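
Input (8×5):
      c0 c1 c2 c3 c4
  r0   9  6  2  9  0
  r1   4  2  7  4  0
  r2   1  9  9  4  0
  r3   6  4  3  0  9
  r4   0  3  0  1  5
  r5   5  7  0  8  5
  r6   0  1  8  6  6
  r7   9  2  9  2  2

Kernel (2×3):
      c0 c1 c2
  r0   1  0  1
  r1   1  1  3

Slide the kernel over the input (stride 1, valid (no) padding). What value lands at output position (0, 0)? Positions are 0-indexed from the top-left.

The receptive field on the input at this output position is [9 6 2 / 4 2 7]. Elementwise product with the kernel and sum: 9·1 + 2·1 + 4·1 + 2·1 + 7·3.

38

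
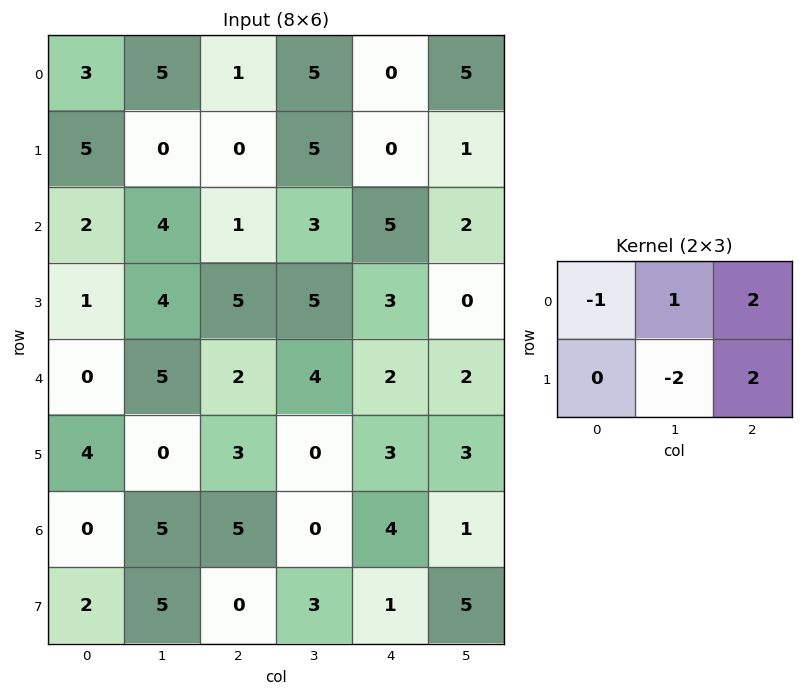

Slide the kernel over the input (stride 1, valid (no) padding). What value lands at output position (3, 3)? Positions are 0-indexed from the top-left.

The receptive field on the input at this output position is [5 3 0 / 4 2 2]. Elementwise product with the kernel and sum: 5·-1 + 3·1 + 0·2 + 2·-2 + 2·2.

-2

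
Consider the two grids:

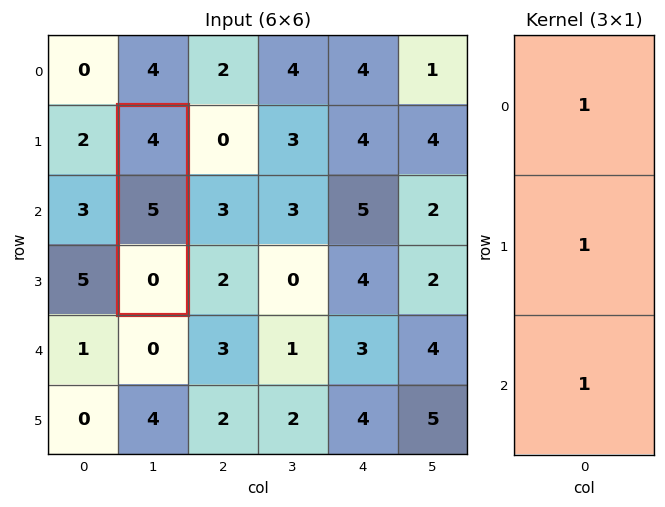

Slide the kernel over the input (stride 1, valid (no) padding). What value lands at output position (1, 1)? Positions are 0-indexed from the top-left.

9

The receptive field on the input at this output position is [4 / 5 / 0]. Elementwise product with the kernel and sum: 4·1 + 5·1 + 0·1.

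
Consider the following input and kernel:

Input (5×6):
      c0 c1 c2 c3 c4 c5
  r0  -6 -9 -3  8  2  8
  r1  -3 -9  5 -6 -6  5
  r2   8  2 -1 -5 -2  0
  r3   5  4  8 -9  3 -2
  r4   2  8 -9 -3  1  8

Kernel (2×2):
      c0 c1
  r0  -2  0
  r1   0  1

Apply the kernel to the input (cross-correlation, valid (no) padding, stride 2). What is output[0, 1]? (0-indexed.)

The receptive field on the input at this output position is [-3 8 / 5 -6]. Elementwise product with the kernel and sum: -3·-2 + -6·1.

0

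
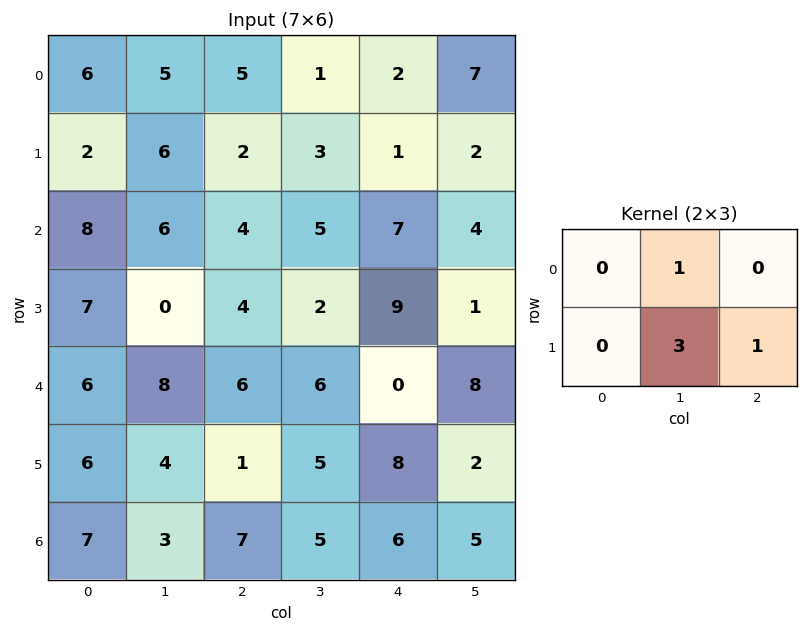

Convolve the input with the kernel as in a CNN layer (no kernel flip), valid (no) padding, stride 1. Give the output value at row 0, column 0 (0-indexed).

The receptive field on the input at this output position is [6 5 5 / 2 6 2]. Elementwise product with the kernel and sum: 5·1 + 6·3 + 2·1.

25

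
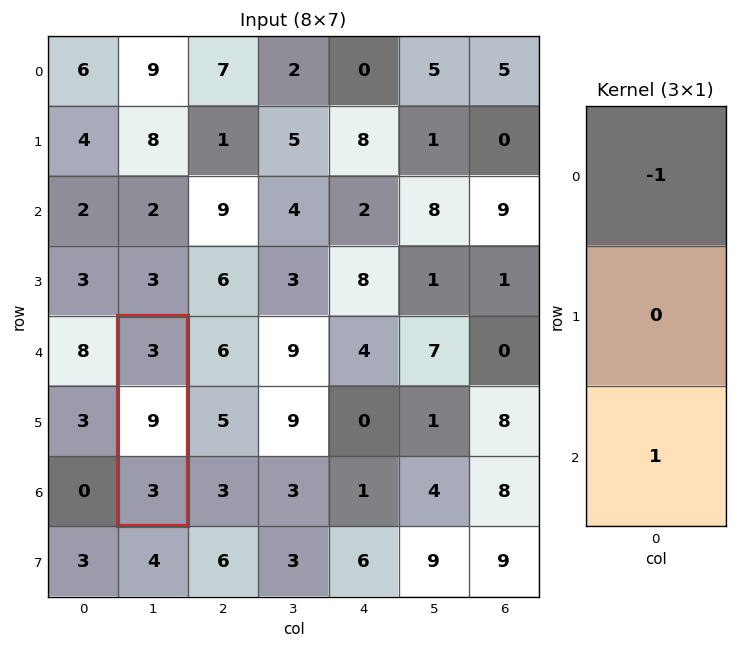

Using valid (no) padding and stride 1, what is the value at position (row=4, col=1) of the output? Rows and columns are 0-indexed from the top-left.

The receptive field on the input at this output position is [3 / 9 / 3]. Elementwise product with the kernel and sum: 3·-1 + 3·1.

0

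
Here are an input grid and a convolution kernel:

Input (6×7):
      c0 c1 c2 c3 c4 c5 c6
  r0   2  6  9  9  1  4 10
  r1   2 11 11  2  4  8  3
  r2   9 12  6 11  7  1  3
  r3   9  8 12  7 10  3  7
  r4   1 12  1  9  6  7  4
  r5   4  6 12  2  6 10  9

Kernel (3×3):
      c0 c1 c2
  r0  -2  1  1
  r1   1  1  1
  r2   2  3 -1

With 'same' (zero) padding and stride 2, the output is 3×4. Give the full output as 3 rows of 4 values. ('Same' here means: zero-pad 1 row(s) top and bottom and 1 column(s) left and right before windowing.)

3 77 22 39
53 65 68 18
36 71 33 59

Output[0,0]: The receptive field on the zero-padded input at this output position is [0 0 0 / 0 2 6 / 0 2 11]. Elementwise product with the kernel and sum: 0·-2 + 0·1 + 0·1 + 0·1 + 2·1 + 6·1 + 0·2 + 2·3 + 11·-1.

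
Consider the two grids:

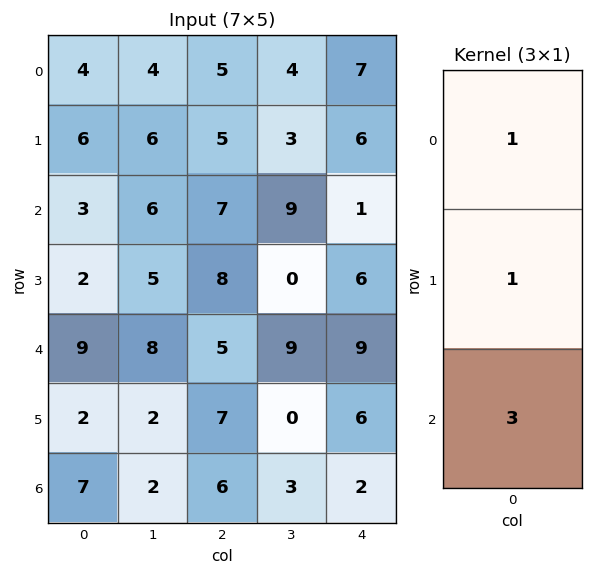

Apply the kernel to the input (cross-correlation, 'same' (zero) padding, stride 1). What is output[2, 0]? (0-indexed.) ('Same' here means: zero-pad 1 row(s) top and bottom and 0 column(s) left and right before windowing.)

15

The receptive field on the zero-padded input at this output position is [6 / 3 / 2]. Elementwise product with the kernel and sum: 6·1 + 3·1 + 2·3.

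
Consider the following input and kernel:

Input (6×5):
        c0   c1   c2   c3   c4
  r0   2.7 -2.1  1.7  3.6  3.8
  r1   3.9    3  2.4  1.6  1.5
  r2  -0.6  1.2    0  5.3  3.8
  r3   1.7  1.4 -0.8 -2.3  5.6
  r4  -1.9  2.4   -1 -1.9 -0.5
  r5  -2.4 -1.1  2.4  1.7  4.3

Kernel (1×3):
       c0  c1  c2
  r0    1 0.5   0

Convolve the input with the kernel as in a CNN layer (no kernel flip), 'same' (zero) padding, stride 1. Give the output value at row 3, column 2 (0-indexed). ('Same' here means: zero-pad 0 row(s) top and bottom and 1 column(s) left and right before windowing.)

The receptive field on the zero-padded input at this output position is [1.4 -0.8 -2.3]. Elementwise product with the kernel and sum: 1.4·1 + -0.8·0.5.

1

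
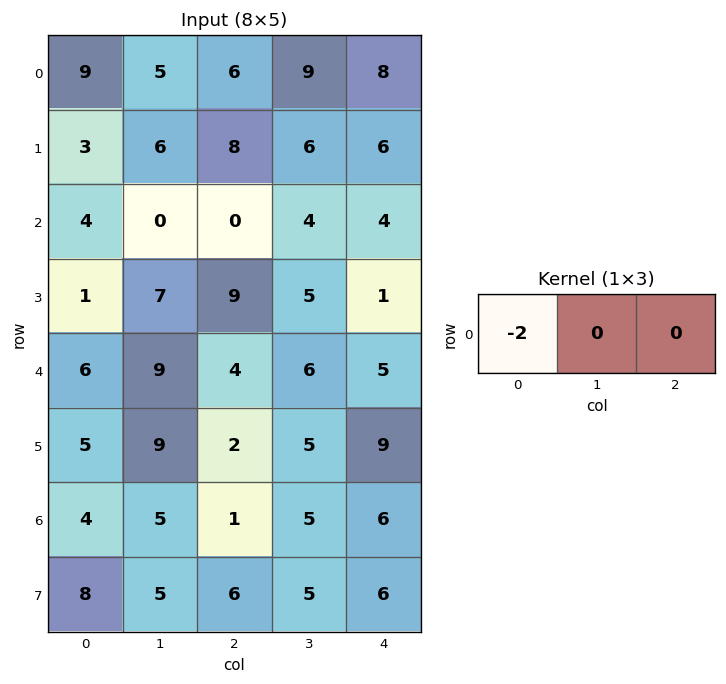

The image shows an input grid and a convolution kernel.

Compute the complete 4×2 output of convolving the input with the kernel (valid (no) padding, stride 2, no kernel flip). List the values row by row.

-18 -12
-8 0
-12 -8
-8 -2

Output[0,0]: The receptive field on the input at this output position is [9 5 6]. Elementwise product with the kernel and sum: 9·-2.
Output[0,1]: The receptive field on the input at this output position is [6 9 8]. Elementwise product with the kernel and sum: 6·-2.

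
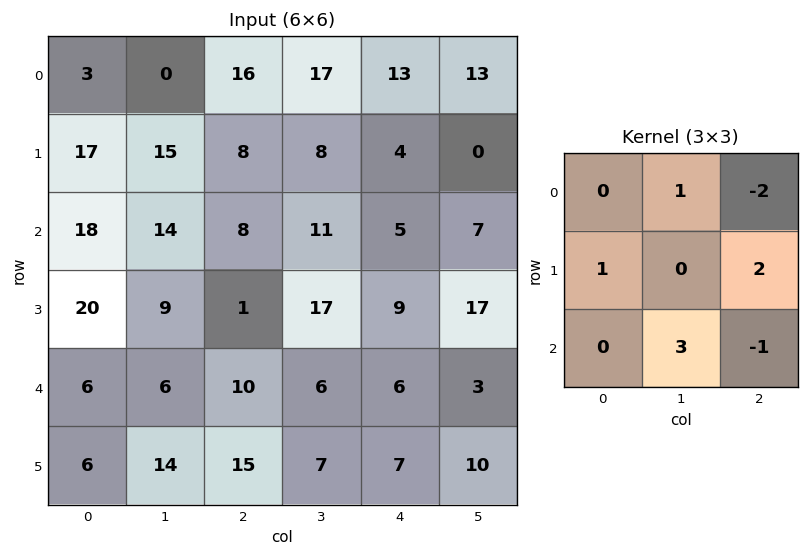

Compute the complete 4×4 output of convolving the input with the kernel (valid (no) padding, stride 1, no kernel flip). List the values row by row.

35 26 35 3
59 14 60 39
28 53 32 57
60 23 35 -2

Output[0,0]: The receptive field on the input at this output position is [3 0 16 / 17 15 8 / 18 14 8]. Elementwise product with the kernel and sum: 0·1 + 16·-2 + 17·1 + 8·2 + 14·3 + 8·-1.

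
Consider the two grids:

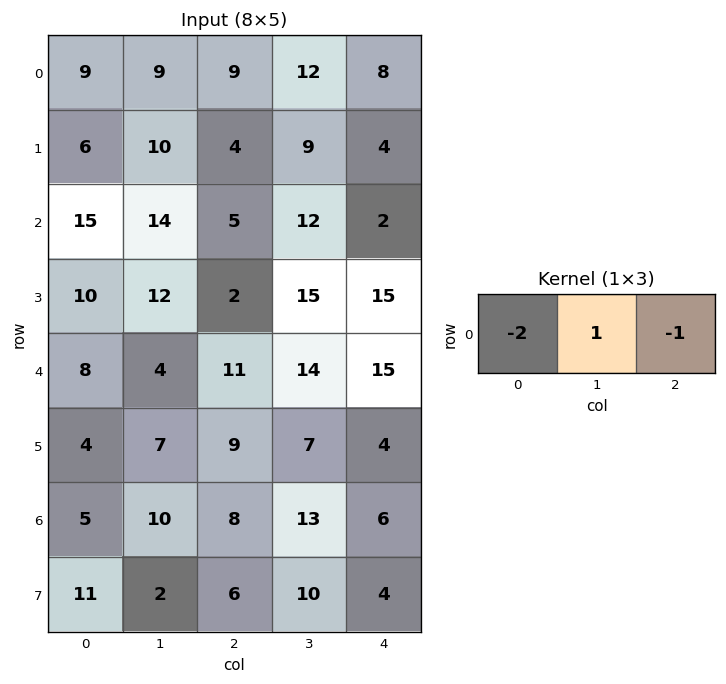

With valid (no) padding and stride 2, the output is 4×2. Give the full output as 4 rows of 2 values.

Output[0,0]: The receptive field on the input at this output position is [9 9 9]. Elementwise product with the kernel and sum: 9·-2 + 9·1 + 9·-1.

-18 -14
-21 0
-23 -23
-8 -9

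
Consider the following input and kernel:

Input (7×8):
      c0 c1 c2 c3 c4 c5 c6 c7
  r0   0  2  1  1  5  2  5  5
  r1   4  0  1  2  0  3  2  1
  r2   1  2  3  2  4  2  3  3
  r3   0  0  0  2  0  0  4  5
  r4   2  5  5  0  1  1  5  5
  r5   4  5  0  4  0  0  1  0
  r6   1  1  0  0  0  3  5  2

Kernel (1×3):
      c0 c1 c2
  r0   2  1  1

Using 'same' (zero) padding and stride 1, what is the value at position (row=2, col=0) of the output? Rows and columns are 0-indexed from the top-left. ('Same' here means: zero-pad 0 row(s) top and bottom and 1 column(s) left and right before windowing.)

3

The receptive field on the zero-padded input at this output position is [0 1 2]. Elementwise product with the kernel and sum: 0·2 + 1·1 + 2·1.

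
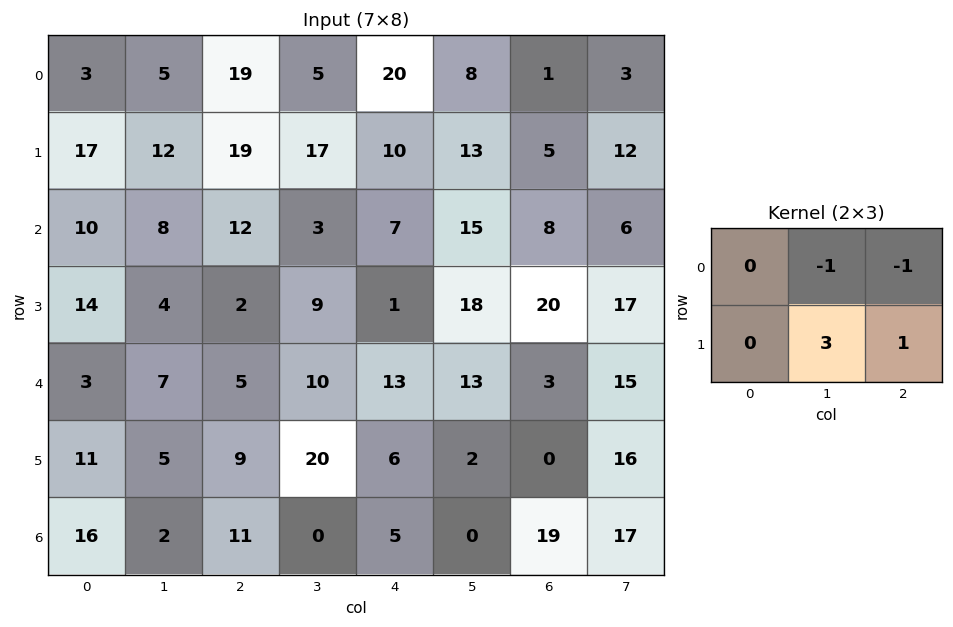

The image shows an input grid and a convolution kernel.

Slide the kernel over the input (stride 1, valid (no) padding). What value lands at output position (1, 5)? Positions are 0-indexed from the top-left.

The receptive field on the input at this output position is [13 5 12 / 15 8 6]. Elementwise product with the kernel and sum: 5·-1 + 12·-1 + 8·3 + 6·1.

13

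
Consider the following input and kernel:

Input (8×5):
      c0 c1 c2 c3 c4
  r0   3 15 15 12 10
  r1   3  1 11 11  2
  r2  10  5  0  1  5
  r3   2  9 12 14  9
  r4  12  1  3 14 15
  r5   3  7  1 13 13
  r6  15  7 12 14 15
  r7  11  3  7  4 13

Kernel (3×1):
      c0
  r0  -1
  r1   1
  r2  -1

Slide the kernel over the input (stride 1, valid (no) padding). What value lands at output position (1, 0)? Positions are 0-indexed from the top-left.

The receptive field on the input at this output position is [3 / 10 / 2]. Elementwise product with the kernel and sum: 3·-1 + 10·1 + 2·-1.

5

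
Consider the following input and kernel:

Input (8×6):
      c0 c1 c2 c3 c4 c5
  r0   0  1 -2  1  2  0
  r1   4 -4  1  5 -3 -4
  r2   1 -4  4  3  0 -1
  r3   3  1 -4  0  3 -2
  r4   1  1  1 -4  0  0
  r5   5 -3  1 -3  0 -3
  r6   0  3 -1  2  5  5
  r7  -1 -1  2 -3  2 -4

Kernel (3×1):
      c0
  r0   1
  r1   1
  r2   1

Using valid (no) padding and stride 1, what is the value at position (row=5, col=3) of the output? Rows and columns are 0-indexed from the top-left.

-4

The receptive field on the input at this output position is [-3 / 2 / -3]. Elementwise product with the kernel and sum: -3·1 + 2·1 + -3·1.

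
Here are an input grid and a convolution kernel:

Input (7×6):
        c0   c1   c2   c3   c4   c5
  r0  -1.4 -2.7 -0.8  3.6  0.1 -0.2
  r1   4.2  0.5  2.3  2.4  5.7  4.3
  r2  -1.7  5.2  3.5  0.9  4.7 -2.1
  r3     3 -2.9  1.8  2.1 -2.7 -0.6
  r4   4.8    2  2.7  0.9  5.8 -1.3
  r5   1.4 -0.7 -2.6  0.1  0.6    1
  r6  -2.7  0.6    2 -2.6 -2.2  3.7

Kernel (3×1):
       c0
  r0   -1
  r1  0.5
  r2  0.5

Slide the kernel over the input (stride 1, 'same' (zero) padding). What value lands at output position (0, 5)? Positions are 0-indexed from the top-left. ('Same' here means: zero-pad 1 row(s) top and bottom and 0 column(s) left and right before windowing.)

2.05

The receptive field on the zero-padded input at this output position is [0 / -0.2 / 4.3]. Elementwise product with the kernel and sum: 0·-1 + -0.2·0.5 + 4.3·0.5.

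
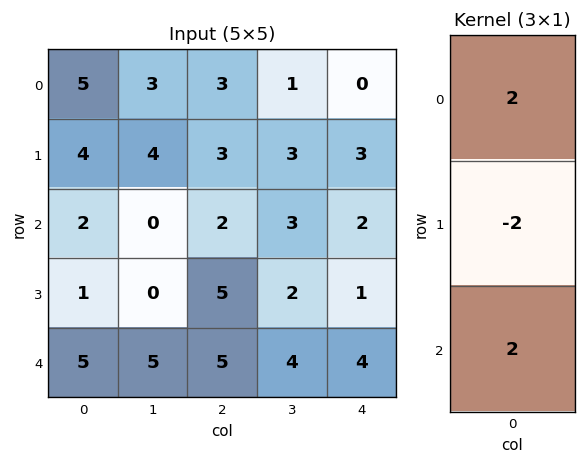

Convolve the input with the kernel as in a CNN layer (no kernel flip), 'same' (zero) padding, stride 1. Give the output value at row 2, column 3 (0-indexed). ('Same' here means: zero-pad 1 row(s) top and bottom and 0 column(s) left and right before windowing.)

4

The receptive field on the zero-padded input at this output position is [3 / 3 / 2]. Elementwise product with the kernel and sum: 3·2 + 3·-2 + 2·2.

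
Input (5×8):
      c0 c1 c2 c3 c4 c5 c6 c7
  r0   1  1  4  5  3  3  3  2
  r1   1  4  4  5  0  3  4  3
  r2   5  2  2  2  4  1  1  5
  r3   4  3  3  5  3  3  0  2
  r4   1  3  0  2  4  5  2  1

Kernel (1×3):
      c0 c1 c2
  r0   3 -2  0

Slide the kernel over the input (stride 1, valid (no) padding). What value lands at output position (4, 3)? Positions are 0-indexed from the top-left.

The receptive field on the input at this output position is [2 4 5]. Elementwise product with the kernel and sum: 2·3 + 4·-2.

-2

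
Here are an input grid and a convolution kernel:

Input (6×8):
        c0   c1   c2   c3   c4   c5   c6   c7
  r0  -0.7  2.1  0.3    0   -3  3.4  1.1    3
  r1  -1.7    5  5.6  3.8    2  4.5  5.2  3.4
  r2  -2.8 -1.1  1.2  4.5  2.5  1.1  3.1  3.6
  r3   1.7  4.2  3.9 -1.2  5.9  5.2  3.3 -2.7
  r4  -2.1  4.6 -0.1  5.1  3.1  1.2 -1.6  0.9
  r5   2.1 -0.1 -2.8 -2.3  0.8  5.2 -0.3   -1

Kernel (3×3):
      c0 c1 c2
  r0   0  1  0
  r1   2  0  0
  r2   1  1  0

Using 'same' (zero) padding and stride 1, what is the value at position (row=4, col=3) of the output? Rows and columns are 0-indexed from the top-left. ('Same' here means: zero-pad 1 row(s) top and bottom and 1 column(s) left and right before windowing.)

-6.5

The receptive field on the zero-padded input at this output position is [3.9 -1.2 5.9 / -0.1 5.1 3.1 / -2.8 -2.3 0.8]. Elementwise product with the kernel and sum: -1.2·1 + -0.1·2 + -2.8·1 + -2.3·1.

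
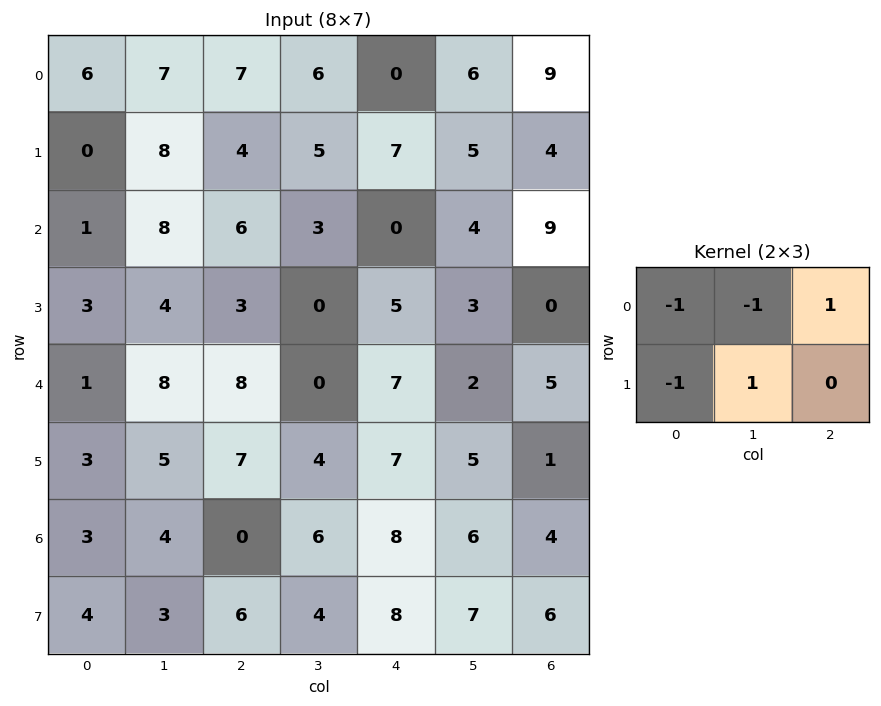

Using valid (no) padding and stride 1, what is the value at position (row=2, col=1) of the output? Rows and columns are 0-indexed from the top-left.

The receptive field on the input at this output position is [8 6 3 / 4 3 0]. Elementwise product with the kernel and sum: 8·-1 + 6·-1 + 3·1 + 4·-1 + 3·1.

-12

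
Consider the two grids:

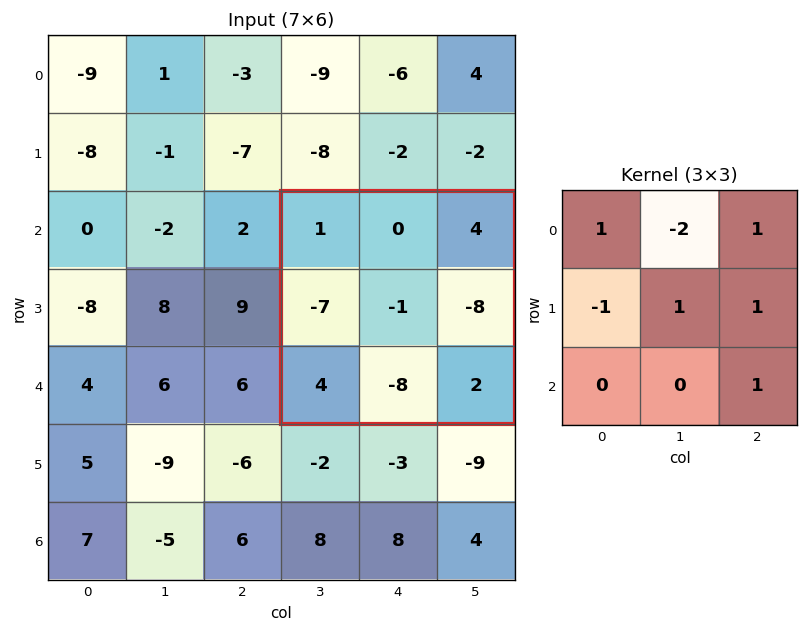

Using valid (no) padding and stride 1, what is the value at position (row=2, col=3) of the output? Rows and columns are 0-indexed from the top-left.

5

The receptive field on the input at this output position is [1 0 4 / -7 -1 -8 / 4 -8 2]. Elementwise product with the kernel and sum: 1·1 + 0·-2 + 4·1 + -7·-1 + -1·1 + -8·1 + 2·1.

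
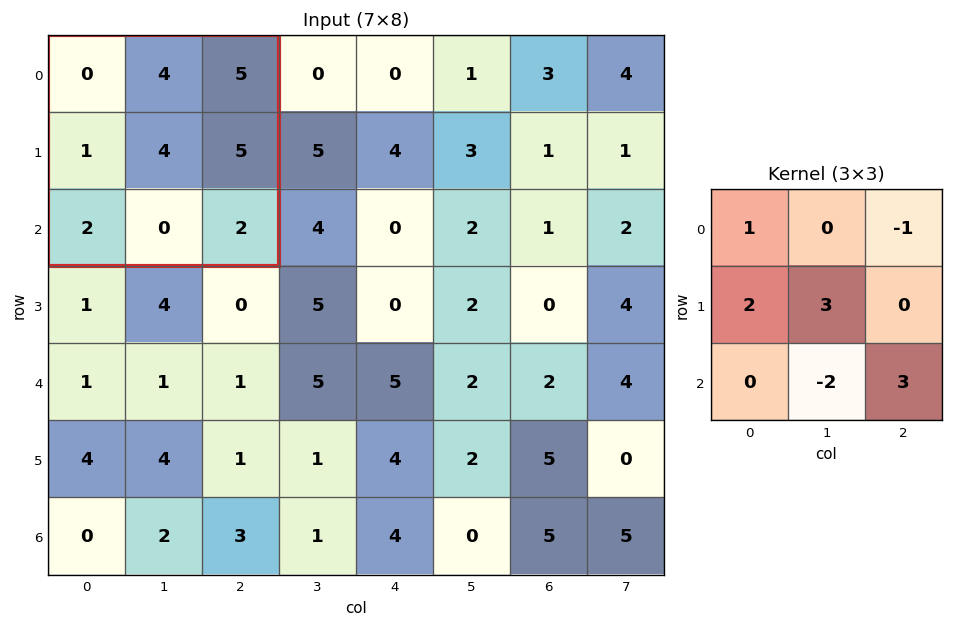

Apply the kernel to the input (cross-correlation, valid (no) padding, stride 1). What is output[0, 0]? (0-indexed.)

15

The receptive field on the input at this output position is [0 4 5 / 1 4 5 / 2 0 2]. Elementwise product with the kernel and sum: 0·1 + 5·-1 + 1·2 + 4·3 + 0·-2 + 2·3.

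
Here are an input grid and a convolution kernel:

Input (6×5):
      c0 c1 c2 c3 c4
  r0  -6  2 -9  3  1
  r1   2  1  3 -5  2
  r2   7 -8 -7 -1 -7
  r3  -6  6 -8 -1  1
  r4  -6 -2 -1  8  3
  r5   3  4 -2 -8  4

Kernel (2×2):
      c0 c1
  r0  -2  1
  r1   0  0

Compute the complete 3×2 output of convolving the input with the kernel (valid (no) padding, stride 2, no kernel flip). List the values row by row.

Output[0,0]: The receptive field on the input at this output position is [-6 2 / 2 1]. Elementwise product with the kernel and sum: -6·-2 + 2·1.

14 21
-22 13
10 10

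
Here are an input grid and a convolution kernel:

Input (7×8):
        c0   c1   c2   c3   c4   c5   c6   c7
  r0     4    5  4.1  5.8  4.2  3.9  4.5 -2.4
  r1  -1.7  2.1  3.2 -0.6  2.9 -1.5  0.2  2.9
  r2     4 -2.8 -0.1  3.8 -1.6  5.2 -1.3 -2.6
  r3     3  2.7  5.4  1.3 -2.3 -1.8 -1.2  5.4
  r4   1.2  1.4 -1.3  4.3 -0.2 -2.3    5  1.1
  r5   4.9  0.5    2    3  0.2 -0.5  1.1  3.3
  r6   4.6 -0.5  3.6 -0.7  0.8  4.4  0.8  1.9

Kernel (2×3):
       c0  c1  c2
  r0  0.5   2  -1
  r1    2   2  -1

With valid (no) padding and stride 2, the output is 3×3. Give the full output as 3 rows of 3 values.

5.5 11.75 8
2.5 24.85 3.9
13.5 17.95 -11.4

Output[0,0]: The receptive field on the input at this output position is [4 5 4.1 / -1.7 2.1 3.2]. Elementwise product with the kernel and sum: 4·0.5 + 5·2 + 4.1·-1 + -1.7·2 + 2.1·2 + 3.2·-1.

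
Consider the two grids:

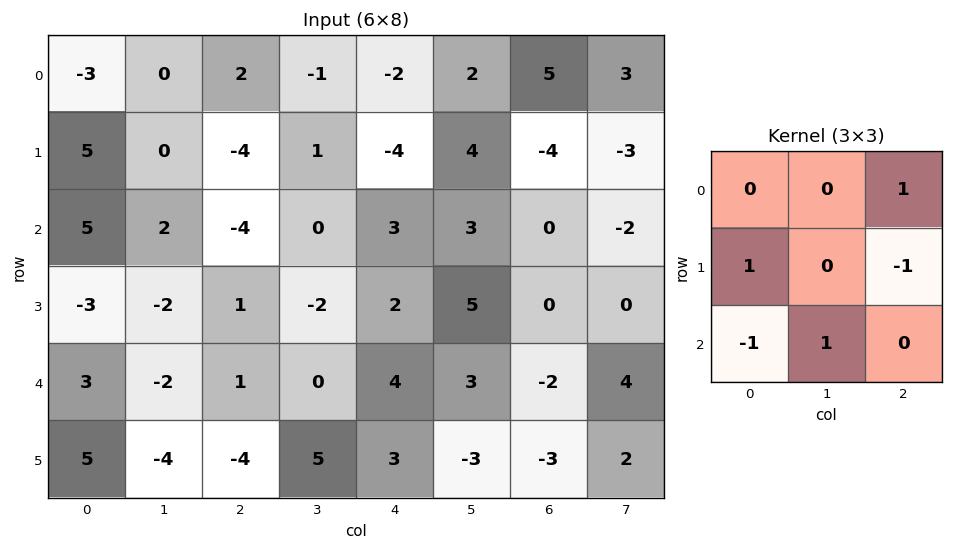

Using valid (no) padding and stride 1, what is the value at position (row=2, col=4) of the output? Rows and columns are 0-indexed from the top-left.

The receptive field on the input at this output position is [3 3 0 / 2 5 0 / 4 3 -2]. Elementwise product with the kernel and sum: 0·1 + 2·1 + 0·-1 + 4·-1 + 3·1.

1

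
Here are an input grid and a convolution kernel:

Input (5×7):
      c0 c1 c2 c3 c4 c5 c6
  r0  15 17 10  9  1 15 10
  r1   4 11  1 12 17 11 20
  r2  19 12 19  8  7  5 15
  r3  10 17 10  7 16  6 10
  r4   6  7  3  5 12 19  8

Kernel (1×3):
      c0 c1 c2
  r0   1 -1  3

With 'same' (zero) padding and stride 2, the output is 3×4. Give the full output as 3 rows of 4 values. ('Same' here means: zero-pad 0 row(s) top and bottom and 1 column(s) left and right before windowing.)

Output[0,0]: The receptive field on the zero-padded input at this output position is [0 15 17]. Elementwise product with the kernel and sum: 0·1 + 15·-1 + 17·3.

36 34 53 5
17 17 16 -10
15 19 50 11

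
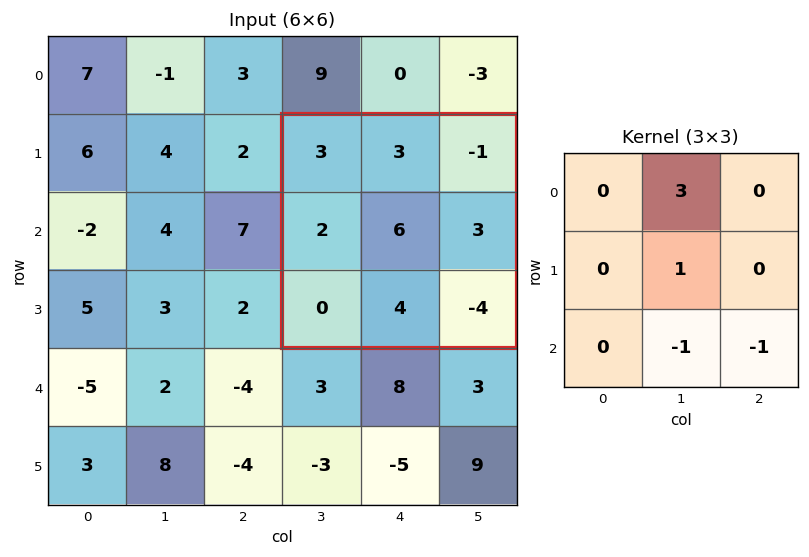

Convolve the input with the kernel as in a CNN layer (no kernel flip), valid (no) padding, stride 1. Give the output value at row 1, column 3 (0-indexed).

15

The receptive field on the input at this output position is [3 3 -1 / 2 6 3 / 0 4 -4]. Elementwise product with the kernel and sum: 3·3 + 6·1 + 4·-1 + -4·-1.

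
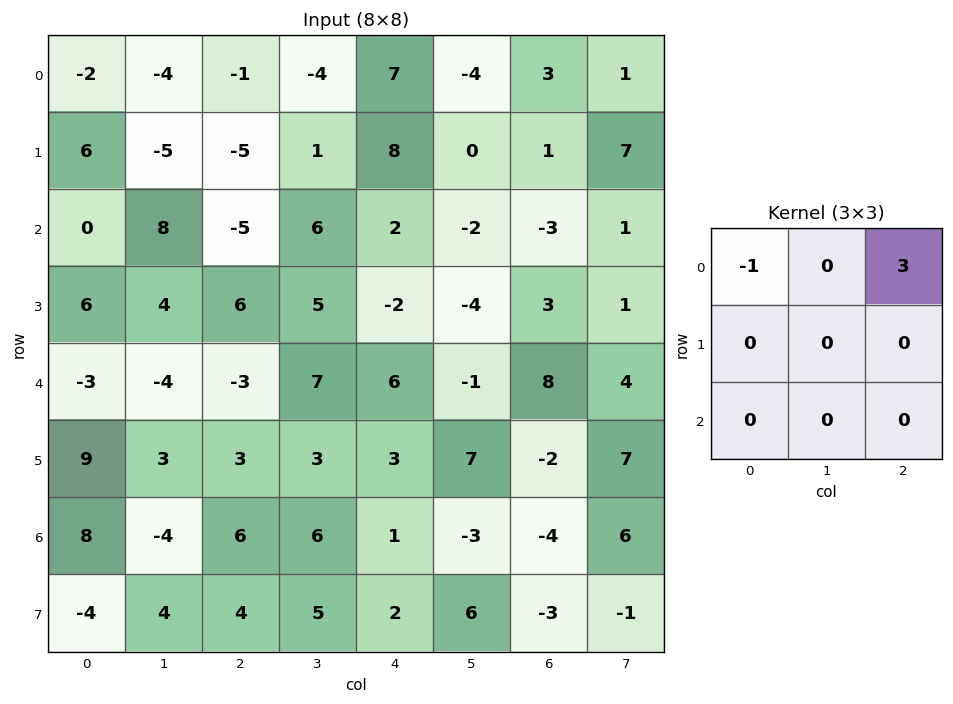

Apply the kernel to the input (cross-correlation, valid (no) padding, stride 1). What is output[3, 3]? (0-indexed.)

-17

The receptive field on the input at this output position is [5 -2 -4 / 7 6 -1 / 3 3 7]. Elementwise product with the kernel and sum: 5·-1 + -4·3.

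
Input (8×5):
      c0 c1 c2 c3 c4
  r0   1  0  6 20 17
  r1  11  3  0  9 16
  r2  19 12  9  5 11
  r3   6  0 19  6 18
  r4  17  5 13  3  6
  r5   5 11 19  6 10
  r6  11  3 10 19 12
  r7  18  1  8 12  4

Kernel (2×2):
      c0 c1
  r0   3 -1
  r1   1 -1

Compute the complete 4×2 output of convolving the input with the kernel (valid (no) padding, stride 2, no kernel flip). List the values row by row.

Output[0,0]: The receptive field on the input at this output position is [1 0 / 11 3]. Elementwise product with the kernel and sum: 1·3 + 0·-1 + 11·1 + 3·-1.
Output[0,1]: The receptive field on the input at this output position is [6 20 / 0 9]. Elementwise product with the kernel and sum: 6·3 + 20·-1 + 0·1 + 9·-1.

11 -11
51 35
40 49
47 7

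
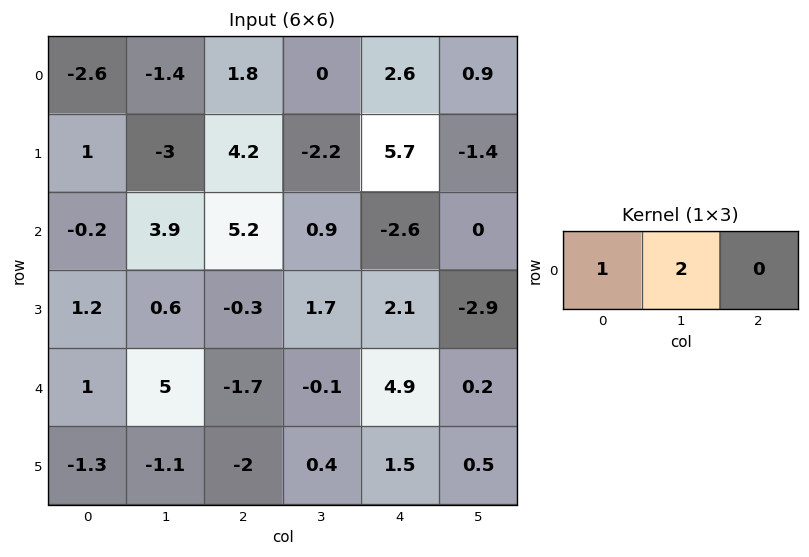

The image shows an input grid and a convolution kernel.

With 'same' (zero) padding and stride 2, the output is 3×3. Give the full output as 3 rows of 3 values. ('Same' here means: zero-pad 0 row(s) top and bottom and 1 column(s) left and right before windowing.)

-5.2 2.2 5.2
-0.4 14.3 -4.3
2 1.6 9.7

Output[0,0]: The receptive field on the zero-padded input at this output position is [0 -2.6 -1.4]. Elementwise product with the kernel and sum: 0·1 + -2.6·2.
Output[0,1]: The receptive field on the zero-padded input at this output position is [-1.4 1.8 0]. Elementwise product with the kernel and sum: -1.4·1 + 1.8·2.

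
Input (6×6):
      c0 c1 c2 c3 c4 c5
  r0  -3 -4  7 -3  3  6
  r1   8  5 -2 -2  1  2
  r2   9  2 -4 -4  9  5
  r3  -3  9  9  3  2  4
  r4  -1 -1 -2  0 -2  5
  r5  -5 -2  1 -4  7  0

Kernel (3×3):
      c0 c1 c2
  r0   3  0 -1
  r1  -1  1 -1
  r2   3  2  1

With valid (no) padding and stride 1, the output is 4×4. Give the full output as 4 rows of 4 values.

Output[0,0]: The receptive field on the input at this output position is [-3 -4 7 / 8 5 -2 / 9 2 -4]. Elementwise product with the kernel and sum: -3·3 + 7·-1 + 8·-1 + 5·1 + -2·-1 + 9·3 + 2·2 + -4·1.
Output[0,1]: The receptive field on the input at this output position is [-4 7 -3 / 5 -2 -2 / 2 -4 -4]. Elementwise product with the kernel and sum: -4·3 + -3·-1 + 5·-1 + -2·1 + -2·-1 + 2·3 + -4·2 + -4·1.

10 -20 6 -3
41 63 19 17
27 0 -37 -21
-34 15 31 0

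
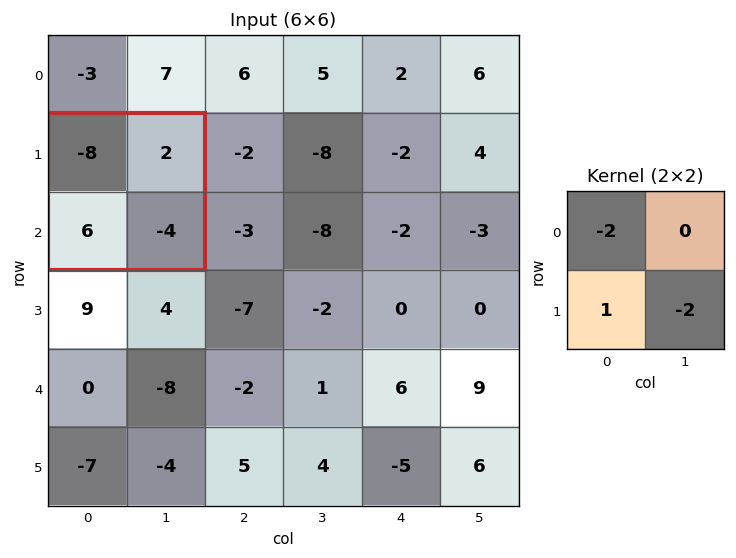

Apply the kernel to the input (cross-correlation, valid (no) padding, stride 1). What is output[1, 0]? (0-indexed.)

30

The receptive field on the input at this output position is [-8 2 / 6 -4]. Elementwise product with the kernel and sum: -8·-2 + 6·1 + -4·-2.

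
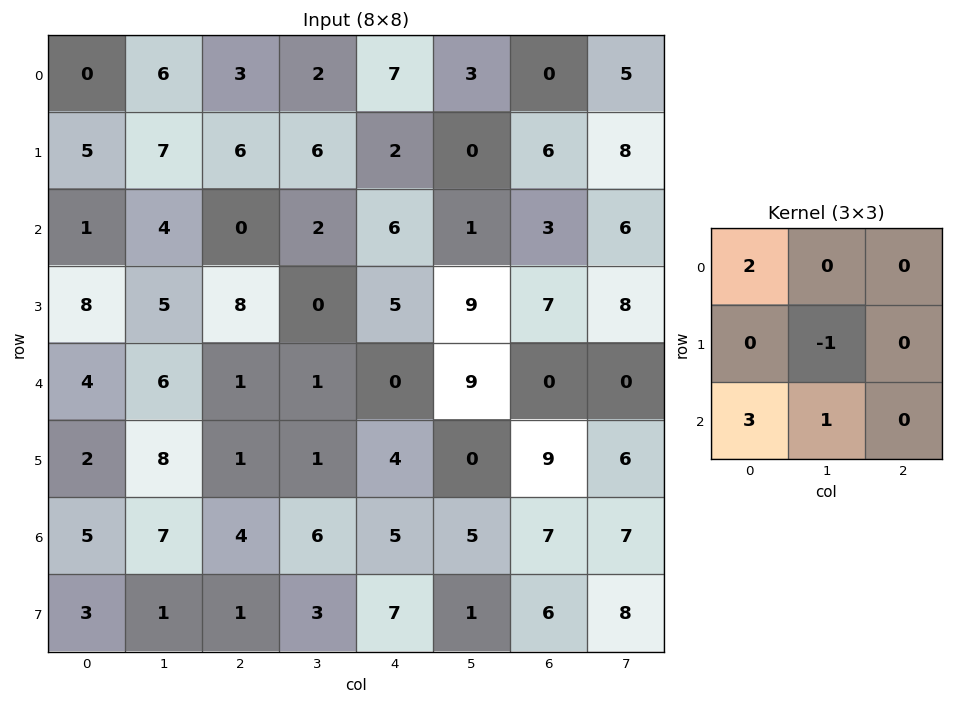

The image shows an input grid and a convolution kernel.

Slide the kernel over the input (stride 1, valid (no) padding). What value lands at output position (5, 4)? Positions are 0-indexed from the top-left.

The receptive field on the input at this output position is [4 0 9 / 5 5 7 / 7 1 6]. Elementwise product with the kernel and sum: 4·2 + 5·-1 + 7·3 + 1·1.

25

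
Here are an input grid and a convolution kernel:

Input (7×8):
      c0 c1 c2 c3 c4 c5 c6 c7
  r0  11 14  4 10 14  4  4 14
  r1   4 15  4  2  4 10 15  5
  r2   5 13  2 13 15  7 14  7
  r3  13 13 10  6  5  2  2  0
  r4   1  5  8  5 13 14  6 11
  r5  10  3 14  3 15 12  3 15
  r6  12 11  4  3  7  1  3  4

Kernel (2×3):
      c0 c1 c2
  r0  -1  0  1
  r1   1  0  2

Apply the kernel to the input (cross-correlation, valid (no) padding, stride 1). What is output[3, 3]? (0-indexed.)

The receptive field on the input at this output position is [6 5 2 / 5 13 14]. Elementwise product with the kernel and sum: 6·-1 + 2·1 + 5·1 + 14·2.

29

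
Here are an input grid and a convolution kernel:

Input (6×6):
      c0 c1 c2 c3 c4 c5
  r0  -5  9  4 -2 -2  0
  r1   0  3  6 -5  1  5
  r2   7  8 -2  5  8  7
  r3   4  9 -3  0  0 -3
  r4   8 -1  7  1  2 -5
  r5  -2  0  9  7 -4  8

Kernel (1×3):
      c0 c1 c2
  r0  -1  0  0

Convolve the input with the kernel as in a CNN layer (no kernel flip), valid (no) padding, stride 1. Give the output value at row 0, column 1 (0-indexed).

The receptive field on the input at this output position is [9 4 -2]. Elementwise product with the kernel and sum: 9·-1.

-9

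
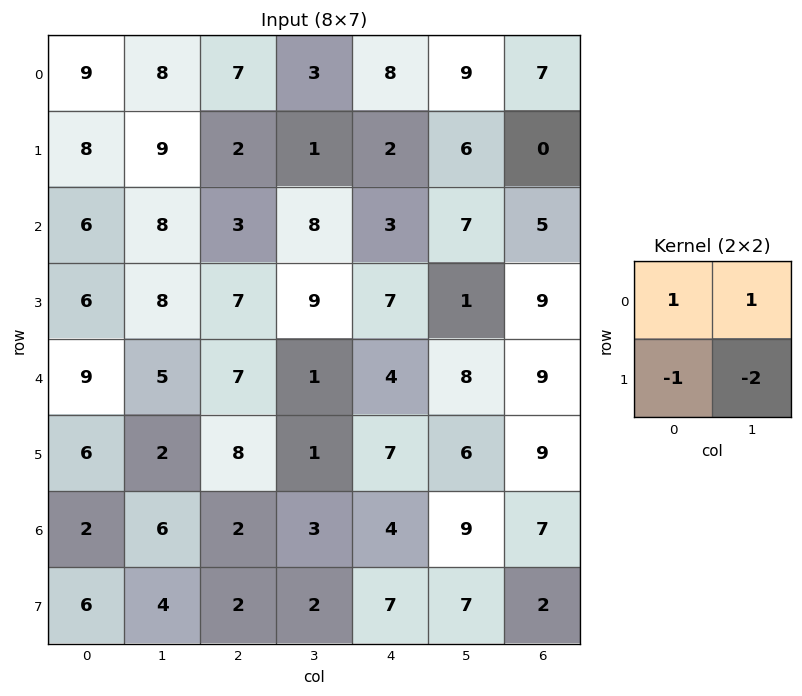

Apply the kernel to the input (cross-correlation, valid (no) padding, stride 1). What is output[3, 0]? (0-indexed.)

The receptive field on the input at this output position is [6 8 / 9 5]. Elementwise product with the kernel and sum: 6·1 + 8·1 + 9·-1 + 5·-2.

-5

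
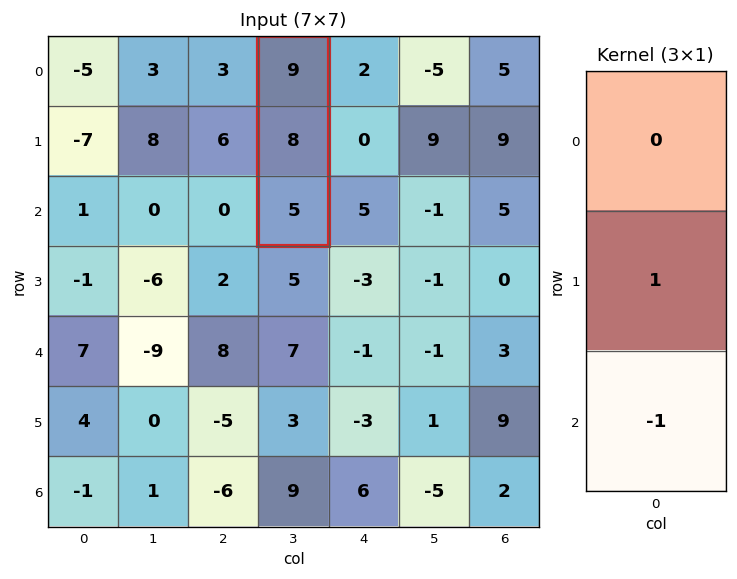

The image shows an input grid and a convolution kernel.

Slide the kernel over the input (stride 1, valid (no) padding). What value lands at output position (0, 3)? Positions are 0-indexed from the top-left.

The receptive field on the input at this output position is [9 / 8 / 5]. Elementwise product with the kernel and sum: 8·1 + 5·-1.

3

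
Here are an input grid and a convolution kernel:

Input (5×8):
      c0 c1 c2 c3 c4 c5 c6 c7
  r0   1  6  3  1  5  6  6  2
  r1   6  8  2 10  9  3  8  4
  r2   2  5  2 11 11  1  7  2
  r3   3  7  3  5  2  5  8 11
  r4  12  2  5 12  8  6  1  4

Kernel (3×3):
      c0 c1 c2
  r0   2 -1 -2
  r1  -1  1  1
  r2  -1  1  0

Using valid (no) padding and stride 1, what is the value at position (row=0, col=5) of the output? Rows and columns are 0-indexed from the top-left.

17

The receptive field on the input at this output position is [6 6 2 / 3 8 4 / 1 7 2]. Elementwise product with the kernel and sum: 6·2 + 6·-1 + 2·-2 + 3·-1 + 8·1 + 4·1 + 1·-1 + 7·1.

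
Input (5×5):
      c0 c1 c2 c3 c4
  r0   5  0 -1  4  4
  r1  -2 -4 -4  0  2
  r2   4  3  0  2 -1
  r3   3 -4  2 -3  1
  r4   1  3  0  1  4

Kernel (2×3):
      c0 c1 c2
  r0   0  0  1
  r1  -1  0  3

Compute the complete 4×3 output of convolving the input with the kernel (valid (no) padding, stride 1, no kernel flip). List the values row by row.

Output[0,0]: The receptive field on the input at this output position is [5 0 -1 / -2 -4 -4]. Elementwise product with the kernel and sum: -1·1 + -2·-1 + -4·3.

-11 8 14
-8 3 -1
3 -3 0
1 -3 13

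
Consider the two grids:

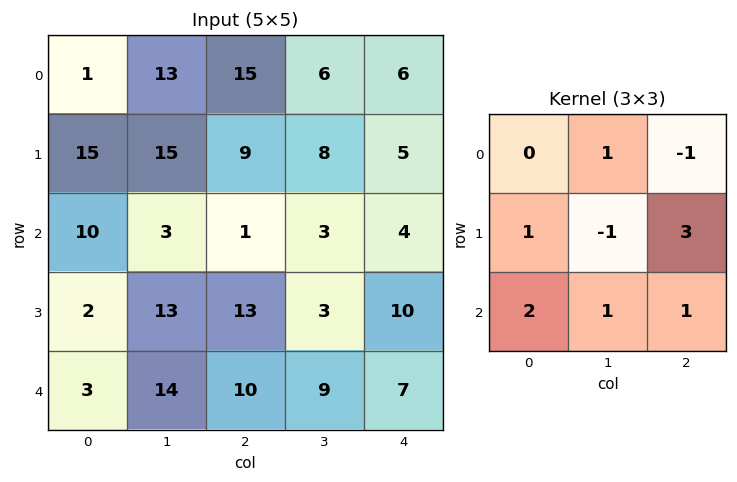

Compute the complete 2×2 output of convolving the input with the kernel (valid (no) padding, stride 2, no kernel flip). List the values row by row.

Output[0,0]: The receptive field on the input at this output position is [1 13 15 / 15 15 9 / 10 3 1]. Elementwise product with the kernel and sum: 13·1 + 15·-1 + 15·1 + 15·-1 + 9·3 + 10·2 + 3·1 + 1·1.
Output[0,1]: The receptive field on the input at this output position is [15 6 6 / 9 8 5 / 1 3 4]. Elementwise product with the kernel and sum: 6·1 + 6·-1 + 9·1 + 8·-1 + 5·3 + 1·2 + 3·1 + 4·1.

49 25
60 75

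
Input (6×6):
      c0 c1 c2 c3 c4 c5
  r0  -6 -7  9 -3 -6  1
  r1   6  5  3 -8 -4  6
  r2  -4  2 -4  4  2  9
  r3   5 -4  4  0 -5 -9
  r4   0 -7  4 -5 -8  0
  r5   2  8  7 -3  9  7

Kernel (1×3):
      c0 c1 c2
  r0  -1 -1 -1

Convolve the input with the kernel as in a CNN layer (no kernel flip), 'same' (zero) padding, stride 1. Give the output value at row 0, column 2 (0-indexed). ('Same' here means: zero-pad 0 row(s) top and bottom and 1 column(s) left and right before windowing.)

The receptive field on the zero-padded input at this output position is [-7 9 -3]. Elementwise product with the kernel and sum: -7·-1 + 9·-1 + -3·-1.

1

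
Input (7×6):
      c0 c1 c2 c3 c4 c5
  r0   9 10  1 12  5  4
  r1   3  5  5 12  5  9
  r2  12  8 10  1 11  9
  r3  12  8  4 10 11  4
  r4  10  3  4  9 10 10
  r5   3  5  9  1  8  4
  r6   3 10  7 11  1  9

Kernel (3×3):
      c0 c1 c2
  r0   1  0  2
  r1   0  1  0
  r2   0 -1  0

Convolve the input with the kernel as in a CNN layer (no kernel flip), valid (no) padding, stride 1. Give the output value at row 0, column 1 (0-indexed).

The receptive field on the input at this output position is [10 1 12 / 5 5 12 / 8 10 1]. Elementwise product with the kernel and sum: 10·1 + 12·2 + 5·1 + 10·-1.

29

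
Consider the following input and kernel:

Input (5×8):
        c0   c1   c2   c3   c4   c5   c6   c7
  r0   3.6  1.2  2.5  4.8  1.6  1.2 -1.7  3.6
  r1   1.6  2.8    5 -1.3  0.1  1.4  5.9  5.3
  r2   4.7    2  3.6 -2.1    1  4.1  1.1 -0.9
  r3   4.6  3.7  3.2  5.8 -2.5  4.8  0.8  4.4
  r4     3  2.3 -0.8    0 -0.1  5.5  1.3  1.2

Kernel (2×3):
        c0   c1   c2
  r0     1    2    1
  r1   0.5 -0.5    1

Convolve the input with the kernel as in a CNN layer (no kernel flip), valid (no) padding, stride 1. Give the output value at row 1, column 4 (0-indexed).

8.35

The receptive field on the input at this output position is [0.1 1.4 5.9 / 1 4.1 1.1]. Elementwise product with the kernel and sum: 0.1·1 + 1.4·2 + 5.9·1 + 1·0.5 + 4.1·-0.5 + 1.1·1.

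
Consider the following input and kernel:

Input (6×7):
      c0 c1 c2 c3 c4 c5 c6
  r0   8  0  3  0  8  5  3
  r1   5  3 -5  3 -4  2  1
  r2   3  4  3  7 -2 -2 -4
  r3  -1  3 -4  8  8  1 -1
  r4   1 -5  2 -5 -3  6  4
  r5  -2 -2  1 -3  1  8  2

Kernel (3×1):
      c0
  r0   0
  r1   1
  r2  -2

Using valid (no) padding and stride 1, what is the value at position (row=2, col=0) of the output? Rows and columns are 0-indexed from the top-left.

The receptive field on the input at this output position is [3 / -1 / 1]. Elementwise product with the kernel and sum: -1·1 + 1·-2.

-3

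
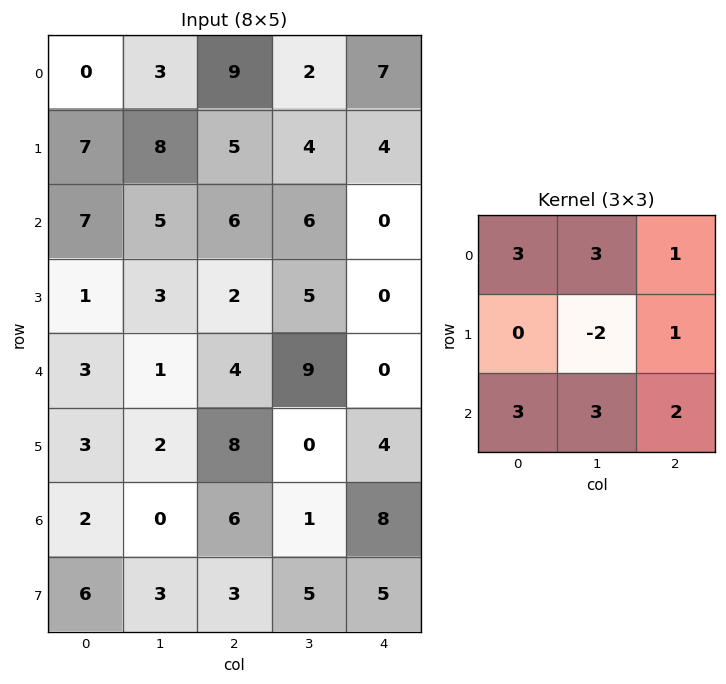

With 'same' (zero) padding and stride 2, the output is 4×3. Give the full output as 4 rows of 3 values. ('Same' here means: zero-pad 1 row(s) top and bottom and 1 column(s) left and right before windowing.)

Output[0,0]: The receptive field on the zero-padded input at this output position is [0 0 0 / 0 0 3 / 0 7 8]. Elementwise product with the kernel and sum: 0·3 + 0·3 + 0·1 + 0·-2 + 3·1 + 0·3 + 7·3 + 8·2.

40 31 10
29 62 39
14 51 27
31 47 26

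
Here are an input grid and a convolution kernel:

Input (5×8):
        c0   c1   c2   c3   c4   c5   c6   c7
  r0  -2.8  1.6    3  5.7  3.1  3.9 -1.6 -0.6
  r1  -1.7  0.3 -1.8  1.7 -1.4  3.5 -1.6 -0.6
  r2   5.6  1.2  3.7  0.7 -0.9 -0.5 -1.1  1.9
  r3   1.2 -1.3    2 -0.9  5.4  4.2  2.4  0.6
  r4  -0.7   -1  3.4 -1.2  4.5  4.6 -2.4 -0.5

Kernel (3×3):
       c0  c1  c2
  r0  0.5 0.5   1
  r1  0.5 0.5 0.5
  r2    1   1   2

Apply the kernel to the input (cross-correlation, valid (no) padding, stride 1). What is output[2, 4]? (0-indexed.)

The receptive field on the input at this output position is [-0.9 -0.5 -1.1 / 5.4 4.2 2.4 / 4.5 4.6 -2.4]. Elementwise product with the kernel and sum: -0.9·0.5 + -0.5·0.5 + -1.1·1 + 5.4·0.5 + 4.2·0.5 + 2.4·0.5 + 4.5·1 + 4.6·1 + -2.4·2.

8.5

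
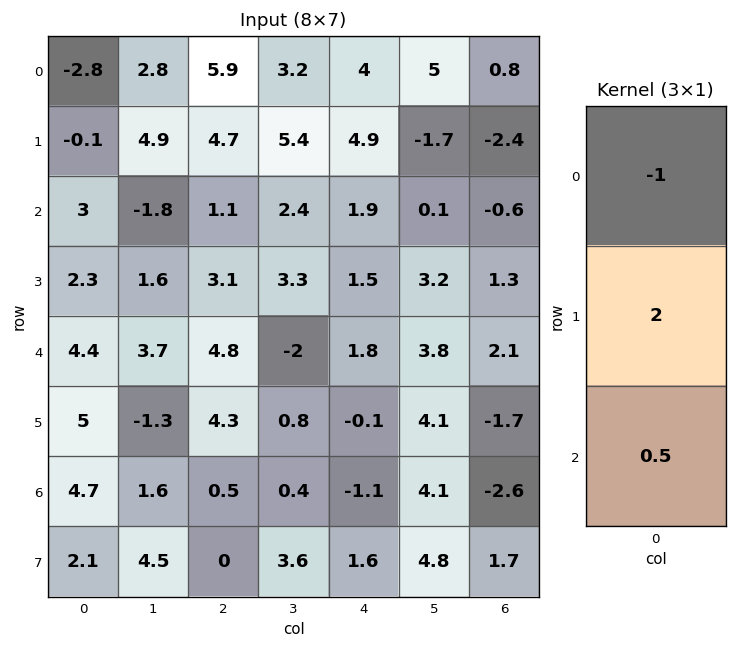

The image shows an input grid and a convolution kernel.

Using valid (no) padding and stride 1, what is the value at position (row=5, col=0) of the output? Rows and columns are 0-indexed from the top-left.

The receptive field on the input at this output position is [5 / 4.7 / 2.1]. Elementwise product with the kernel and sum: 5·-1 + 4.7·2 + 2.1·0.5.

5.45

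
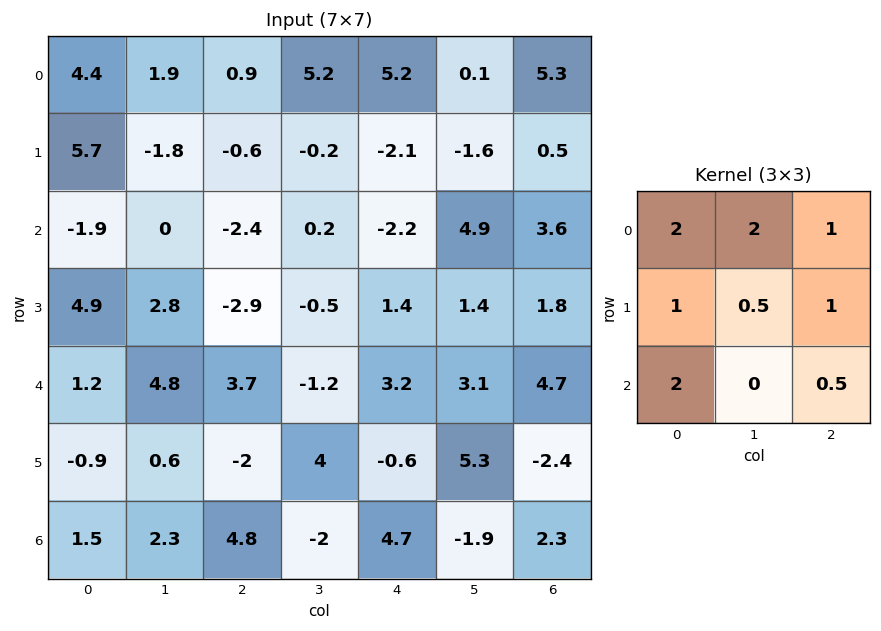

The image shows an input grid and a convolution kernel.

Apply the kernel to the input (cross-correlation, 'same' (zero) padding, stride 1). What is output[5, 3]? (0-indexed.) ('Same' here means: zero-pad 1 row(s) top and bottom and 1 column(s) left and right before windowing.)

The receptive field on the zero-padded input at this output position is [3.7 -1.2 3.2 / -2 4 -0.6 / 4.8 -2 4.7]. Elementwise product with the kernel and sum: 3.7·2 + -1.2·2 + 3.2·1 + -2·1 + 4·0.5 + -0.6·1 + 4.8·2 + 4.7·0.5.

19.55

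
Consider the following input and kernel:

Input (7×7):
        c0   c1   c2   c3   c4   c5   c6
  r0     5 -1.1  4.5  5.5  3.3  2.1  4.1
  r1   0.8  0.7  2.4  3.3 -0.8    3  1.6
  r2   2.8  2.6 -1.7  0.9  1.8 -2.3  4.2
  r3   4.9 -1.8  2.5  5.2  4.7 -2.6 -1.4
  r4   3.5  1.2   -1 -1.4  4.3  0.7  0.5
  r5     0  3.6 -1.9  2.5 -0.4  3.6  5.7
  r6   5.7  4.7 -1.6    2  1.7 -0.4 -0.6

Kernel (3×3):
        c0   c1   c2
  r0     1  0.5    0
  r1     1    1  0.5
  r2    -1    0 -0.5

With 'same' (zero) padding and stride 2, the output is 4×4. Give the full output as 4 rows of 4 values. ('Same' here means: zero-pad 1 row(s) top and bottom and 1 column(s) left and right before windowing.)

4.1 3.8 5.05 3.2
5.4 2.45 0.55 8.3
4.75 -5.9 6.5 -5.7
8.05 6.75 5.8 5.45

Output[0,0]: The receptive field on the zero-padded input at this output position is [0 0 0 / 0 5 -1.1 / 0 0.8 0.7]. Elementwise product with the kernel and sum: 0·1 + 0·0.5 + 0·1 + 5·1 + -1.1·0.5 + 0·-1 + 0.7·-0.5.
Output[0,1]: The receptive field on the zero-padded input at this output position is [0 0 0 / -1.1 4.5 5.5 / 0.7 2.4 3.3]. Elementwise product with the kernel and sum: 0·1 + 0·0.5 + -1.1·1 + 4.5·1 + 5.5·0.5 + 0.7·-1 + 3.3·-0.5.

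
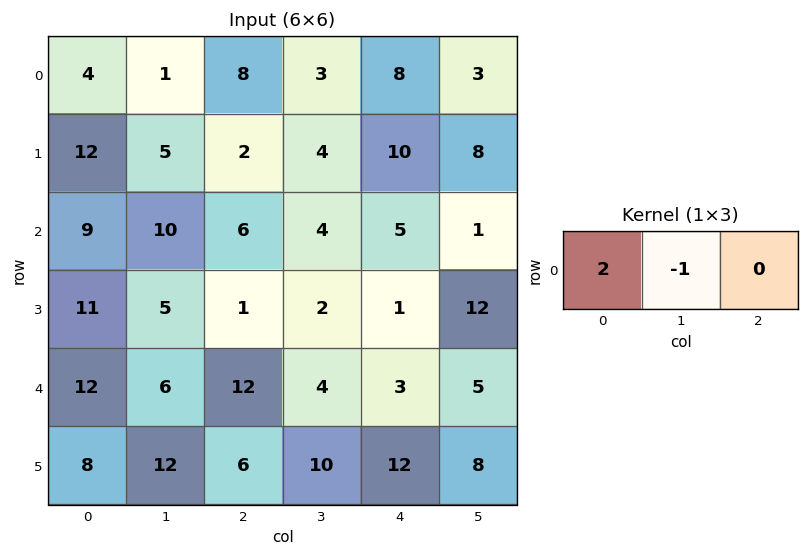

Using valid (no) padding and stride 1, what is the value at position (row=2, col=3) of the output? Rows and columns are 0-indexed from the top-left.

The receptive field on the input at this output position is [4 5 1]. Elementwise product with the kernel and sum: 4·2 + 5·-1.

3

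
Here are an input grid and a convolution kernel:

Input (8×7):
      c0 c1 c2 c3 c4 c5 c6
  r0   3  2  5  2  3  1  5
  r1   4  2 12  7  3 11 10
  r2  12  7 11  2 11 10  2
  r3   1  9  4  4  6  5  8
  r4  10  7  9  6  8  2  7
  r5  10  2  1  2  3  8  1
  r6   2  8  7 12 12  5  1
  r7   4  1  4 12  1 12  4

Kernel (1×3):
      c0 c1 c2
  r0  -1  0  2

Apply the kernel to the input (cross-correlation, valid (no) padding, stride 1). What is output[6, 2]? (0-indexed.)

The receptive field on the input at this output position is [7 12 12]. Elementwise product with the kernel and sum: 7·-1 + 12·2.

17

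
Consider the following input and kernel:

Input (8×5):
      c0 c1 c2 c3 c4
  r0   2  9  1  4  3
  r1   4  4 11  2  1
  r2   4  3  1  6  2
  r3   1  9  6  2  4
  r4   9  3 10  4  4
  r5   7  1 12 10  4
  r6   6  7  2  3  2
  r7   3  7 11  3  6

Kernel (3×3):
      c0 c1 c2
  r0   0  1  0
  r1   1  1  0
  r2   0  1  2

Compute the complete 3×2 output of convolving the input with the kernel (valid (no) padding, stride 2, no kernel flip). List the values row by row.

22 27
36 26
22 33

Output[0,0]: The receptive field on the input at this output position is [2 9 1 / 4 4 11 / 4 3 1]. Elementwise product with the kernel and sum: 9·1 + 4·1 + 4·1 + 3·1 + 1·2.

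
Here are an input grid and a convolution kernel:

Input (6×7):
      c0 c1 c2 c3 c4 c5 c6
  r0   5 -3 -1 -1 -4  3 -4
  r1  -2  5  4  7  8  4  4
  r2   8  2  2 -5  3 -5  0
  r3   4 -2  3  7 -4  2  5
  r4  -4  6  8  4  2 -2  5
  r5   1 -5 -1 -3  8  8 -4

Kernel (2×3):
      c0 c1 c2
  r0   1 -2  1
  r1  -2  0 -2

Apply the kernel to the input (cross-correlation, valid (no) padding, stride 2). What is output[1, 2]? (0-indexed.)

The receptive field on the input at this output position is [3 -5 0 / -4 2 5]. Elementwise product with the kernel and sum: 3·1 + -5·-2 + 0·1 + -4·-2 + 5·-2.

11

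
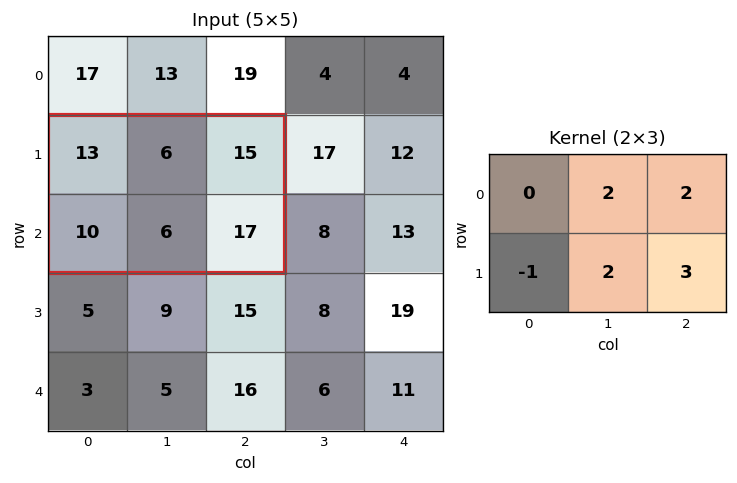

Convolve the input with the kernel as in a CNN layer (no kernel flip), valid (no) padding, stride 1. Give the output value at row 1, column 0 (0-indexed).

The receptive field on the input at this output position is [13 6 15 / 10 6 17]. Elementwise product with the kernel and sum: 6·2 + 15·2 + 10·-1 + 6·2 + 17·3.

95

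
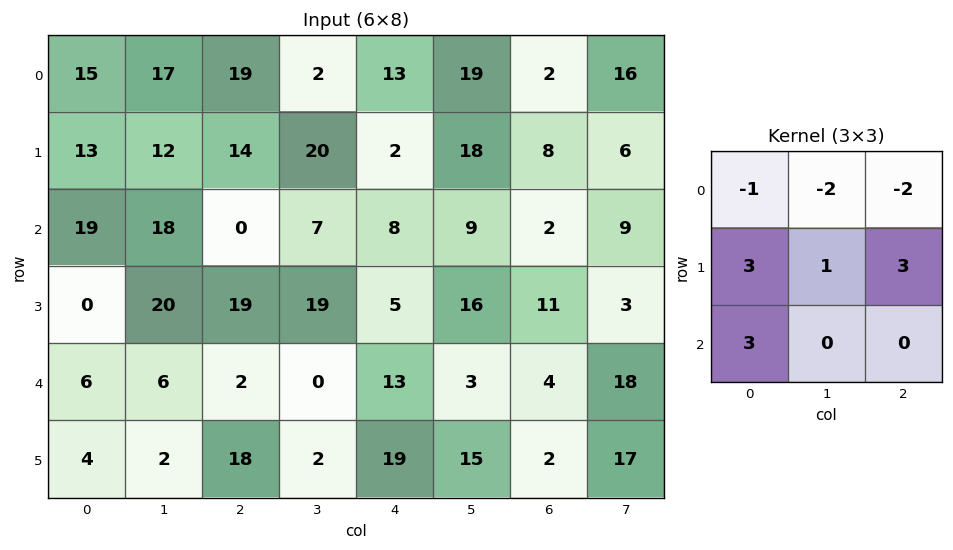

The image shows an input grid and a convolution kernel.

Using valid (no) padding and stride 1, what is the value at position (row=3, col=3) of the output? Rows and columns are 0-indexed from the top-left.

The receptive field on the input at this output position is [19 5 16 / 0 13 3 / 2 19 15]. Elementwise product with the kernel and sum: 19·-1 + 5·-2 + 16·-2 + 0·3 + 13·1 + 3·3 + 2·3.

-33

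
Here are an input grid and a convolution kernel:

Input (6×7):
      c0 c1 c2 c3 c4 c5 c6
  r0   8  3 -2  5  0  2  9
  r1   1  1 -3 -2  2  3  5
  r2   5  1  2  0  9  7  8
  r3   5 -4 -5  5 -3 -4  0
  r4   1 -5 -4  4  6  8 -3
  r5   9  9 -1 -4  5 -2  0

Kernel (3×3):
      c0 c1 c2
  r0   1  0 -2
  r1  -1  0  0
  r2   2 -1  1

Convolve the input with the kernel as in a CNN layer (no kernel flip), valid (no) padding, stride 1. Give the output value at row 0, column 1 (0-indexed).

The receptive field on the input at this output position is [3 -2 5 / 1 -3 -2 / 1 2 0]. Elementwise product with the kernel and sum: 3·1 + 5·-2 + 1·-1 + 1·2 + 2·-1 + 0·1.

-8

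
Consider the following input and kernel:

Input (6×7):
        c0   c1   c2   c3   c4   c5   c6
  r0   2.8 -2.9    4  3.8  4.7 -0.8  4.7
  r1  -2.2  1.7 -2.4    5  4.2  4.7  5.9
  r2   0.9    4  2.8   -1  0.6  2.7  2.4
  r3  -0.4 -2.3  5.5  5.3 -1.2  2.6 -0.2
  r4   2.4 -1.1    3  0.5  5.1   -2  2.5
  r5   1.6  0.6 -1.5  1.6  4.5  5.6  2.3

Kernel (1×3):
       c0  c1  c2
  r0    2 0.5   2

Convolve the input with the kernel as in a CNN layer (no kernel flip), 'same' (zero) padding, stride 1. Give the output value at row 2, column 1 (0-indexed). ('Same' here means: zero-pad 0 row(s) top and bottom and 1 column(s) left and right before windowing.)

The receptive field on the zero-padded input at this output position is [0.9 4 2.8]. Elementwise product with the kernel and sum: 0.9·2 + 4·0.5 + 2.8·2.

9.4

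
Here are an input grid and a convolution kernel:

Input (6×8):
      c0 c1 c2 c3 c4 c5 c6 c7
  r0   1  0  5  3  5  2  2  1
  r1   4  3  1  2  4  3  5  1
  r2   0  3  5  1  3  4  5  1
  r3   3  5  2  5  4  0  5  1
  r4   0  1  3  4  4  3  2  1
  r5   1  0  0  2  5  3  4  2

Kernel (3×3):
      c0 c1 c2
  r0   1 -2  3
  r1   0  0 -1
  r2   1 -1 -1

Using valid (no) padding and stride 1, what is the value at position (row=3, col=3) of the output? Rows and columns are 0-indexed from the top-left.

-12

The receptive field on the input at this output position is [5 4 0 / 4 4 3 / 2 5 3]. Elementwise product with the kernel and sum: 5·1 + 4·-2 + 0·3 + 3·-1 + 2·1 + 5·-1 + 3·-1.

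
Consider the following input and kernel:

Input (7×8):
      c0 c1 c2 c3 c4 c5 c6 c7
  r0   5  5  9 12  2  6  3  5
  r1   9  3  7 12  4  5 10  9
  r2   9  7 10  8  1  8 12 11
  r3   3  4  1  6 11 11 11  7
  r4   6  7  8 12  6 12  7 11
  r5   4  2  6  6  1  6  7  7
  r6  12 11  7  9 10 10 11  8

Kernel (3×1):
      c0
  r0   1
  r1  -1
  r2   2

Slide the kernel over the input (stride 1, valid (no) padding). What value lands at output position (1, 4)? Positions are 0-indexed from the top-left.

The receptive field on the input at this output position is [4 / 1 / 11]. Elementwise product with the kernel and sum: 4·1 + 1·-1 + 11·2.

25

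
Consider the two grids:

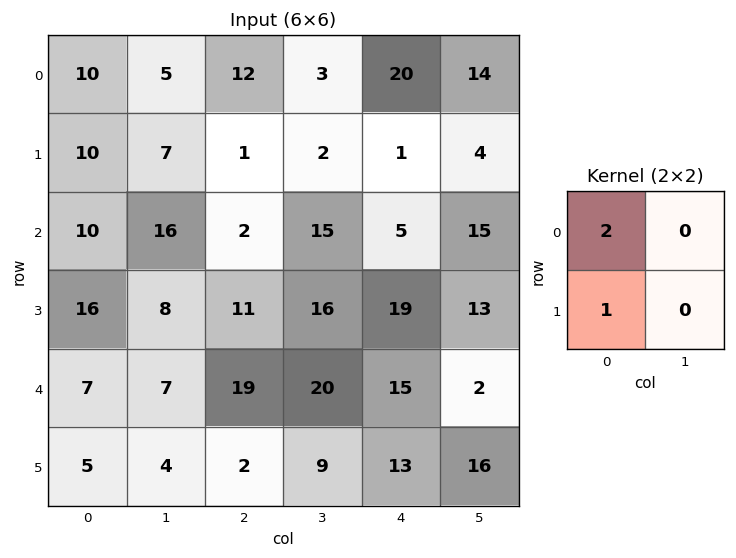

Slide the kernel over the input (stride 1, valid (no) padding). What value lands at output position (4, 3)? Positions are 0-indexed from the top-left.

49

The receptive field on the input at this output position is [20 15 / 9 13]. Elementwise product with the kernel and sum: 20·2 + 9·1.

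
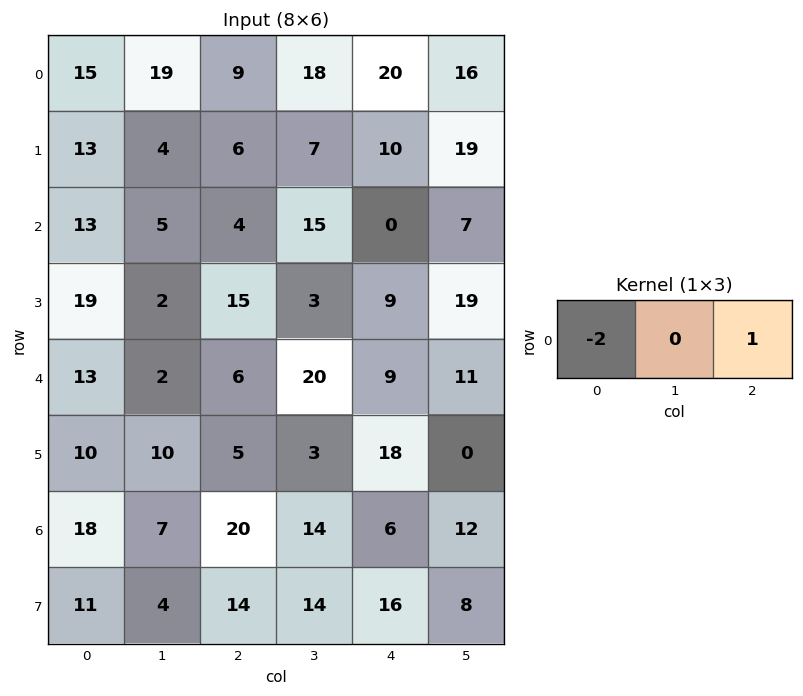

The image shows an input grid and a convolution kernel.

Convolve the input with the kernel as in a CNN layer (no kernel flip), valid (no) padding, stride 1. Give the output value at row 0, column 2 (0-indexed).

2

The receptive field on the input at this output position is [9 18 20]. Elementwise product with the kernel and sum: 9·-2 + 20·1.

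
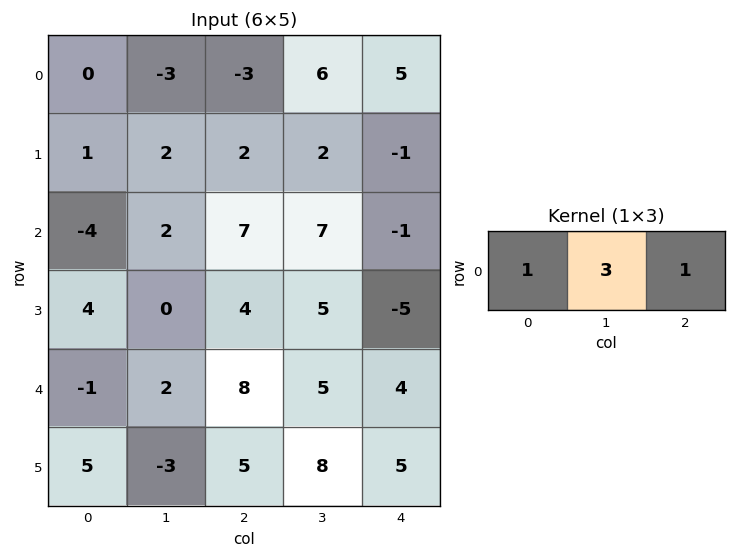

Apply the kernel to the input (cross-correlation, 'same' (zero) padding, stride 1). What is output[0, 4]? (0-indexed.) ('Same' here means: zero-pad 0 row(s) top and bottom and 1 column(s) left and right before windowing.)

21

The receptive field on the zero-padded input at this output position is [6 5 0]. Elementwise product with the kernel and sum: 6·1 + 5·3 + 0·1.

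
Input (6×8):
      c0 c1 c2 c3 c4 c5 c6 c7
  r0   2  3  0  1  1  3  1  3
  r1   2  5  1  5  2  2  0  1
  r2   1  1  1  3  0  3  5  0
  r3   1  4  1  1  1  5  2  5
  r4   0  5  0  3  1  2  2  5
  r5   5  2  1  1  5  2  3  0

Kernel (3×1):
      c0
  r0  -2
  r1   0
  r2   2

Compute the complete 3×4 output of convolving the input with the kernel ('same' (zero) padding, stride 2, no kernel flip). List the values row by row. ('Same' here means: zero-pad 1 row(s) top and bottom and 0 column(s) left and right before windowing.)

4 2 4 0
-2 0 -2 4
8 0 8 2

Output[0,0]: The receptive field on the zero-padded input at this output position is [0 / 2 / 2]. Elementwise product with the kernel and sum: 0·-2 + 2·2.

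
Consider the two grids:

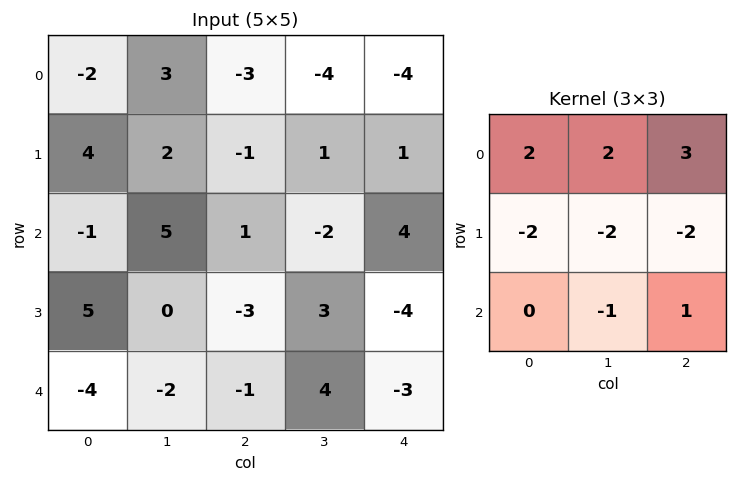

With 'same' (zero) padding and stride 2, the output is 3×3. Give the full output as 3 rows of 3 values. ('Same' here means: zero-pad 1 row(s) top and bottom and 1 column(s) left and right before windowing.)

Output[0,0]: The receptive field on the zero-padded input at this output position is [0 0 0 / 0 -2 3 / 0 4 2]. Elementwise product with the kernel and sum: 0·2 + 0·2 + 0·3 + 0·-2 + -2·-2 + 3·-2 + 4·-1 + 2·1.
Output[0,1]: The receptive field on the zero-padded input at this output position is [0 0 0 / 3 -3 -4 / 2 -1 1]. Elementwise product with the kernel and sum: 0·2 + 0·2 + 0·3 + 3·-2 + -3·-2 + -4·-2 + -1·-1 + 1·1.

-4 10 15
1 3 4
22 1 -4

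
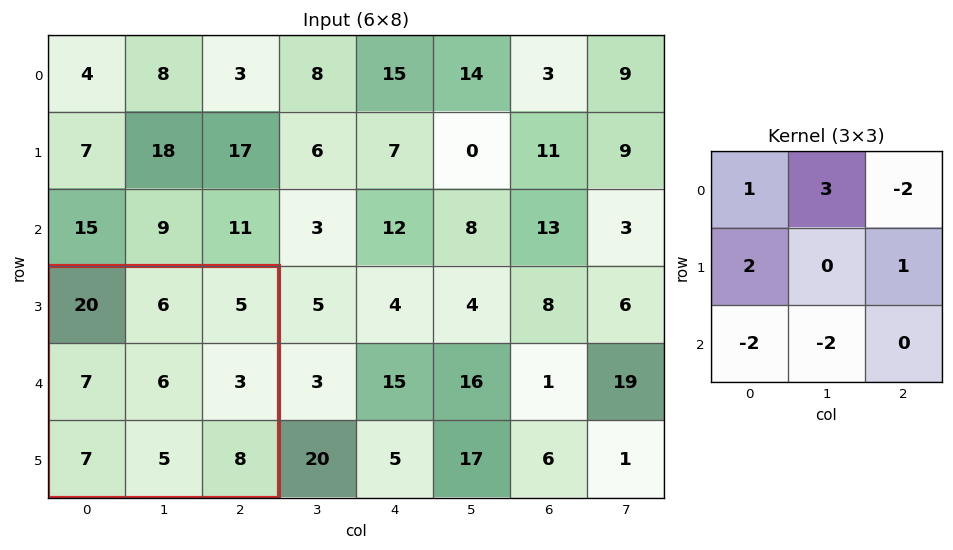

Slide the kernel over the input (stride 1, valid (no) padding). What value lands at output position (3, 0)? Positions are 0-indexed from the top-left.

The receptive field on the input at this output position is [20 6 5 / 7 6 3 / 7 5 8]. Elementwise product with the kernel and sum: 20·1 + 6·3 + 5·-2 + 7·2 + 3·1 + 7·-2 + 5·-2.

21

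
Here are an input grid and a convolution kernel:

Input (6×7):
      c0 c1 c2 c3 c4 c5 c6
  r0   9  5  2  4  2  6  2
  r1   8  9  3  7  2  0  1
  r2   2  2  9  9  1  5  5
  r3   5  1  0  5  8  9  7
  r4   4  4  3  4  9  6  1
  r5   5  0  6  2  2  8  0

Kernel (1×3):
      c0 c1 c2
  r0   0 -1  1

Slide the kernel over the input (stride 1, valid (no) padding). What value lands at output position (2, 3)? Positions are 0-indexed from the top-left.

The receptive field on the input at this output position is [9 1 5]. Elementwise product with the kernel and sum: 1·-1 + 5·1.

4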